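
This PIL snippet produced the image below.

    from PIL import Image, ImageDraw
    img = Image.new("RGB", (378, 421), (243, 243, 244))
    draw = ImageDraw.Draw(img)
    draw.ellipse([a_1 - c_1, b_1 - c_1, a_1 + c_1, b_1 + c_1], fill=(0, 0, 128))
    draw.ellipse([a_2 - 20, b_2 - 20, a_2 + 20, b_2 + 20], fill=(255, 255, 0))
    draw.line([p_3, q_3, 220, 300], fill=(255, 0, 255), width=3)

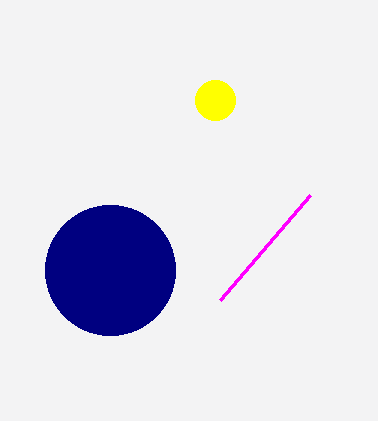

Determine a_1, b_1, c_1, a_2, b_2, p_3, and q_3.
a_1 = 110
b_1 = 270
c_1 = 65
a_2 = 215
b_2 = 100
p_3 = 310
q_3 = 195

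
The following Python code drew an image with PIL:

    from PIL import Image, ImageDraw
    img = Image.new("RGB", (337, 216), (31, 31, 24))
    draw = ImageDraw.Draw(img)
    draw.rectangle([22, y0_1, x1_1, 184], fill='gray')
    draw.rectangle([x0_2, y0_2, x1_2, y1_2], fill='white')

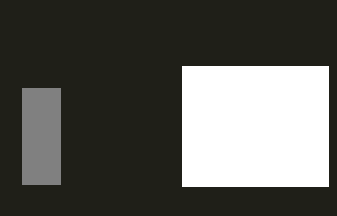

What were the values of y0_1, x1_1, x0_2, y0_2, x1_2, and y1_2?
y0_1 = 88; x1_1 = 60; x0_2 = 182; y0_2 = 66; x1_2 = 328; y1_2 = 186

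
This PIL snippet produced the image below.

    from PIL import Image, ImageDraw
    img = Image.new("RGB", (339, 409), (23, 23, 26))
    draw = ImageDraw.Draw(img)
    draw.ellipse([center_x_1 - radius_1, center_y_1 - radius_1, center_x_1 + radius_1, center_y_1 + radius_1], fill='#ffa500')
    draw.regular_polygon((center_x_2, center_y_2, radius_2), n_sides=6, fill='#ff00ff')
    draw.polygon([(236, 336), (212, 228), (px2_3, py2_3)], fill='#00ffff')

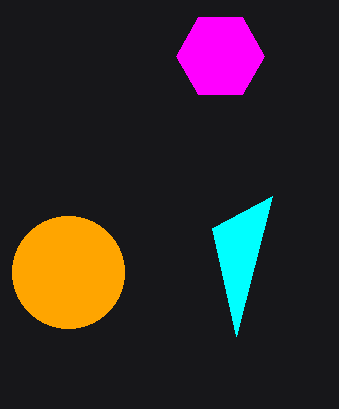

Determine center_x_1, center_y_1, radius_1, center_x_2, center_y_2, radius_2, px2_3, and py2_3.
center_x_1 = 68
center_y_1 = 272
radius_1 = 56
center_x_2 = 220
center_y_2 = 56
radius_2 = 44
px2_3 = 272
py2_3 = 196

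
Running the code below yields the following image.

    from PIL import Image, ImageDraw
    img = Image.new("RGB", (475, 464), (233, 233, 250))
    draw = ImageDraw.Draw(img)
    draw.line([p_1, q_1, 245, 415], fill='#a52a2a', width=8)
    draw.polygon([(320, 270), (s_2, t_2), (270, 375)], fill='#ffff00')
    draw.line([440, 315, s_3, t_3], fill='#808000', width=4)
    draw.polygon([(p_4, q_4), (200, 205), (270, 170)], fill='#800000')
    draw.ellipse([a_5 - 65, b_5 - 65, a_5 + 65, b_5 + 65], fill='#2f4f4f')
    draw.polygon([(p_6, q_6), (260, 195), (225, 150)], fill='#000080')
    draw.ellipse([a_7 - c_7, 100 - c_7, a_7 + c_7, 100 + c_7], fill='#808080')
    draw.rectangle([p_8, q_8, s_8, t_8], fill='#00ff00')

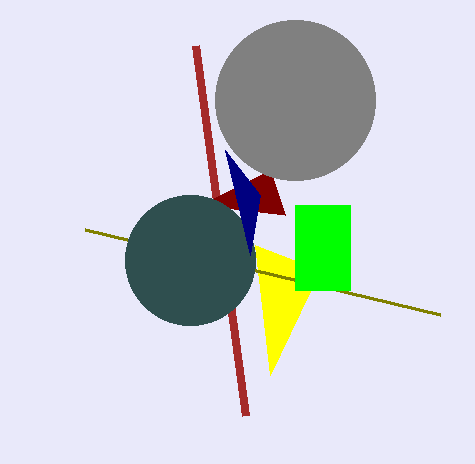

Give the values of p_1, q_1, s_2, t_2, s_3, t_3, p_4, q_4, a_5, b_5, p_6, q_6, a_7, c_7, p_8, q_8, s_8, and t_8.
p_1 = 195; q_1 = 45; s_2 = 255; t_2 = 245; s_3 = 85; t_3 = 230; p_4 = 285; q_4 = 215; a_5 = 190; b_5 = 260; p_6 = 250; q_6 = 255; a_7 = 295; c_7 = 80; p_8 = 295; q_8 = 205; s_8 = 350; t_8 = 290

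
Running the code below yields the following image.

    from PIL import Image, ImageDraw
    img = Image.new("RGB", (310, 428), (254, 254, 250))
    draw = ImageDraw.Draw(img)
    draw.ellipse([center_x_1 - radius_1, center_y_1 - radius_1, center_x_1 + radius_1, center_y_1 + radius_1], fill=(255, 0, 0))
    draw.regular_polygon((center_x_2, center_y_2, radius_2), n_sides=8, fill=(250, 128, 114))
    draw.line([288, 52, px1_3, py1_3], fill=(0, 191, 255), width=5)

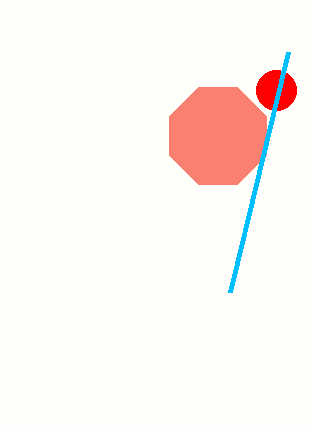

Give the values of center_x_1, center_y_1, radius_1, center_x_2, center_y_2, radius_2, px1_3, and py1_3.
center_x_1 = 276, center_y_1 = 90, radius_1 = 20, center_x_2 = 218, center_y_2 = 136, radius_2 = 52, px1_3 = 230, py1_3 = 292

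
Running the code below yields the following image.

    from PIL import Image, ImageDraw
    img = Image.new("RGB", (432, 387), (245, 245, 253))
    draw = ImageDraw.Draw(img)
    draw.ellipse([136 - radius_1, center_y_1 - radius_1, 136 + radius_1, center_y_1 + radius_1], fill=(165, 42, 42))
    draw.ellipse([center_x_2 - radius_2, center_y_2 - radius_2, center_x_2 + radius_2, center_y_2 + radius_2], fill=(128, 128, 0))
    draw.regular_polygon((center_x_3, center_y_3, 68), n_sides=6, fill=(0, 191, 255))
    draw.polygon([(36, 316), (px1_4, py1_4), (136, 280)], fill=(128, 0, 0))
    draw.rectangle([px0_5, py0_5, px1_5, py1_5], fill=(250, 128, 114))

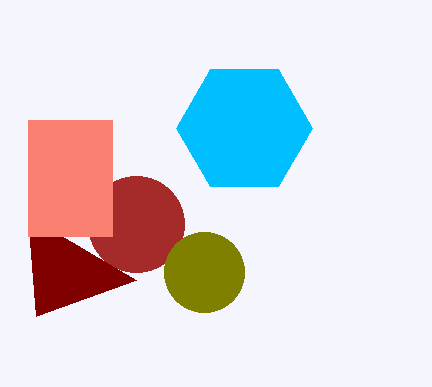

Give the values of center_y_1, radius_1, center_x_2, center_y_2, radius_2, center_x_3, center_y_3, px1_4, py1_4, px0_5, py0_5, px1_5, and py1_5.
center_y_1 = 224; radius_1 = 48; center_x_2 = 204; center_y_2 = 272; radius_2 = 40; center_x_3 = 244; center_y_3 = 128; px1_4 = 28; py1_4 = 216; px0_5 = 28; py0_5 = 120; px1_5 = 112; py1_5 = 236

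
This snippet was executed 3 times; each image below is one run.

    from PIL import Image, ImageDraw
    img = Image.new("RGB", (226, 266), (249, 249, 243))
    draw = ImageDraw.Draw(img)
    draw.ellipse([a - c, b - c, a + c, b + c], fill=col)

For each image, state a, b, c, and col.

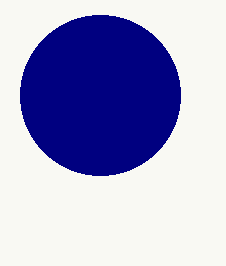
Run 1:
a = 100
b = 95
c = 80
col = 'navy'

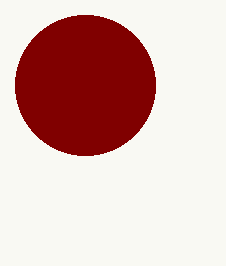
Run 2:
a = 85; b = 85; c = 70; col = 'maroon'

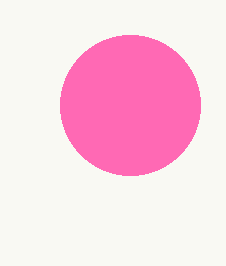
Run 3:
a = 130, b = 105, c = 70, col = 'hotpink'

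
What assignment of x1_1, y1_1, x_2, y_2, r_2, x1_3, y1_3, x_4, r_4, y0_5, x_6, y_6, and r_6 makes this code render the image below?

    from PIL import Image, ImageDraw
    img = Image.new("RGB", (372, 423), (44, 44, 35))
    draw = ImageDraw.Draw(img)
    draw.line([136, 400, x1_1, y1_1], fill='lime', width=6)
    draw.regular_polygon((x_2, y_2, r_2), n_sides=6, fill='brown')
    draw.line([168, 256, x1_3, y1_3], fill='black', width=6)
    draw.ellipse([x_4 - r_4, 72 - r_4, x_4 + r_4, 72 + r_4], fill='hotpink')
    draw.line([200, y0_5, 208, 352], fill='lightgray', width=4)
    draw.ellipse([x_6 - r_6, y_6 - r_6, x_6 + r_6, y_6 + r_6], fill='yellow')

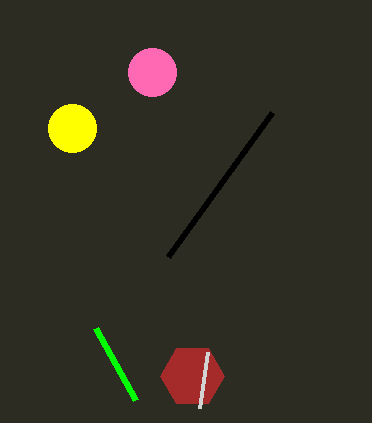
x1_1 = 96; y1_1 = 328; x_2 = 192; y_2 = 376; r_2 = 32; x1_3 = 272; y1_3 = 112; x_4 = 152; r_4 = 24; y0_5 = 408; x_6 = 72; y_6 = 128; r_6 = 24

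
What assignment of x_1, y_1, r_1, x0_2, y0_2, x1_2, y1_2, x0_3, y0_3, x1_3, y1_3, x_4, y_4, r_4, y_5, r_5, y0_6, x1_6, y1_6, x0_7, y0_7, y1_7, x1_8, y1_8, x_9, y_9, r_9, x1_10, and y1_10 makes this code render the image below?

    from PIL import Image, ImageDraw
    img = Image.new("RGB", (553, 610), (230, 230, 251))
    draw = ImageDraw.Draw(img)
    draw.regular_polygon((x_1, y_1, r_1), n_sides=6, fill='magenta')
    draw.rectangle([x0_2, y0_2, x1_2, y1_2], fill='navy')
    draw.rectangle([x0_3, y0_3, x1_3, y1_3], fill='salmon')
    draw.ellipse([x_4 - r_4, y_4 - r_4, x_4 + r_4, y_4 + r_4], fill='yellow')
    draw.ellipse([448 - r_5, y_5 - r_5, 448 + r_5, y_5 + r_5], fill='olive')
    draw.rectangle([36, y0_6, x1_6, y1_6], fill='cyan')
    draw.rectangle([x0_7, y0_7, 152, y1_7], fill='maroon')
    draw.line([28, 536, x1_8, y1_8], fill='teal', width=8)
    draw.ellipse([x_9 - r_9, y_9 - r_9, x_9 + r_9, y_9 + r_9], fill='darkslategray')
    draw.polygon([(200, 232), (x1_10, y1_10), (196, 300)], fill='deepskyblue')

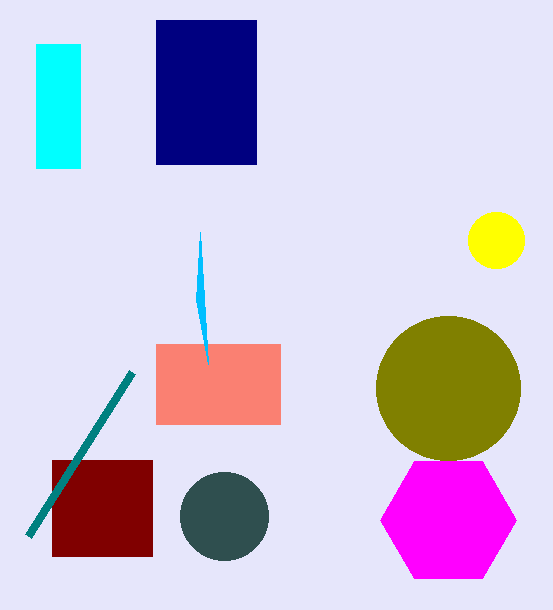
x_1 = 448
y_1 = 520
r_1 = 68
x0_2 = 156
y0_2 = 20
x1_2 = 256
y1_2 = 164
x0_3 = 156
y0_3 = 344
x1_3 = 280
y1_3 = 424
x_4 = 496
y_4 = 240
r_4 = 28
y_5 = 388
r_5 = 72
y0_6 = 44
x1_6 = 80
y1_6 = 168
x0_7 = 52
y0_7 = 460
y1_7 = 556
x1_8 = 132
y1_8 = 372
x_9 = 224
y_9 = 516
r_9 = 44
x1_10 = 208
y1_10 = 364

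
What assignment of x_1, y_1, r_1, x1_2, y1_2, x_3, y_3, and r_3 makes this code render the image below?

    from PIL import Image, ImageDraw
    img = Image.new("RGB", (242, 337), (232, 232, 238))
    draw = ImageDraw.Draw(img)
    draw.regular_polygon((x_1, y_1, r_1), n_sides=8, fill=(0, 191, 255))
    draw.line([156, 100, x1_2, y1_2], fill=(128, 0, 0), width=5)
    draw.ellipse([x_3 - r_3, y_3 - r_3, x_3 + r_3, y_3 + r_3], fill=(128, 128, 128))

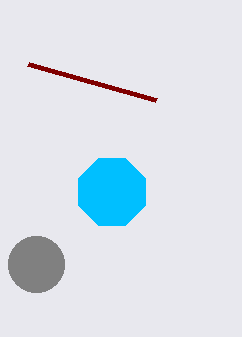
x_1 = 112, y_1 = 192, r_1 = 36, x1_2 = 28, y1_2 = 64, x_3 = 36, y_3 = 264, r_3 = 28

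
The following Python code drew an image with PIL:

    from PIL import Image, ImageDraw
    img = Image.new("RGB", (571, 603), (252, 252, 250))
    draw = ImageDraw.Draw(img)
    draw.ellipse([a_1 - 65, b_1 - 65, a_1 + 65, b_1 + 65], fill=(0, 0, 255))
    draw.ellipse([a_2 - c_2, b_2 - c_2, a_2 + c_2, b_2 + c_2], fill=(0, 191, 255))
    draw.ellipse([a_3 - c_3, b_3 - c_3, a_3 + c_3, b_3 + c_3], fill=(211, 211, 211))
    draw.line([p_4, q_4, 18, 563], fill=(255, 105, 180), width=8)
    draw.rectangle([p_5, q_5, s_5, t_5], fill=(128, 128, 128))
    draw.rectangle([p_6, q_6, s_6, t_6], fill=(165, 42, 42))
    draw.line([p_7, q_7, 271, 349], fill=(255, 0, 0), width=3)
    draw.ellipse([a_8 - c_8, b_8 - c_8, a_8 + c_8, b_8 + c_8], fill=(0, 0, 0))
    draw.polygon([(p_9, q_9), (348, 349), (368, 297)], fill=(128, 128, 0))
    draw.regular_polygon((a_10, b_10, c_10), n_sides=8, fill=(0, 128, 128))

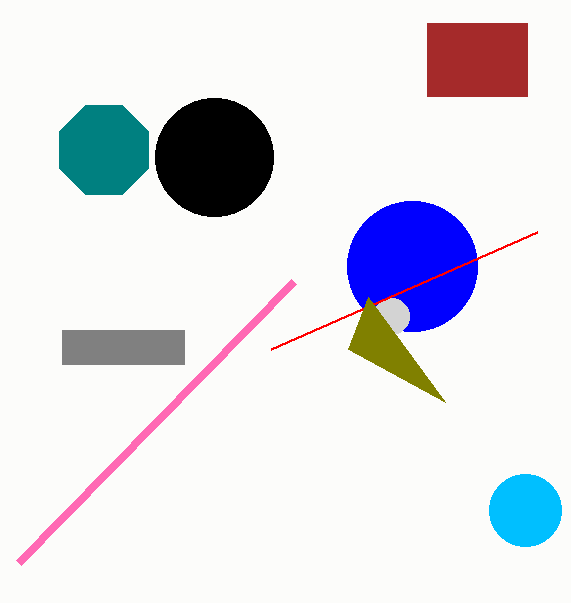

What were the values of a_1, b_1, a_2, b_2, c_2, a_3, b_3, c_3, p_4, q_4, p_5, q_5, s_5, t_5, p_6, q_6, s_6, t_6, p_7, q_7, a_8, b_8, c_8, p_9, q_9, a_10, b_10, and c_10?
a_1 = 412
b_1 = 266
a_2 = 525
b_2 = 510
c_2 = 36
a_3 = 391
b_3 = 316
c_3 = 18
p_4 = 293
q_4 = 282
p_5 = 62
q_5 = 330
s_5 = 184
t_5 = 364
p_6 = 427
q_6 = 23
s_6 = 527
t_6 = 96
p_7 = 537
q_7 = 232
a_8 = 214
b_8 = 157
c_8 = 59
p_9 = 445
q_9 = 402
a_10 = 104
b_10 = 150
c_10 = 48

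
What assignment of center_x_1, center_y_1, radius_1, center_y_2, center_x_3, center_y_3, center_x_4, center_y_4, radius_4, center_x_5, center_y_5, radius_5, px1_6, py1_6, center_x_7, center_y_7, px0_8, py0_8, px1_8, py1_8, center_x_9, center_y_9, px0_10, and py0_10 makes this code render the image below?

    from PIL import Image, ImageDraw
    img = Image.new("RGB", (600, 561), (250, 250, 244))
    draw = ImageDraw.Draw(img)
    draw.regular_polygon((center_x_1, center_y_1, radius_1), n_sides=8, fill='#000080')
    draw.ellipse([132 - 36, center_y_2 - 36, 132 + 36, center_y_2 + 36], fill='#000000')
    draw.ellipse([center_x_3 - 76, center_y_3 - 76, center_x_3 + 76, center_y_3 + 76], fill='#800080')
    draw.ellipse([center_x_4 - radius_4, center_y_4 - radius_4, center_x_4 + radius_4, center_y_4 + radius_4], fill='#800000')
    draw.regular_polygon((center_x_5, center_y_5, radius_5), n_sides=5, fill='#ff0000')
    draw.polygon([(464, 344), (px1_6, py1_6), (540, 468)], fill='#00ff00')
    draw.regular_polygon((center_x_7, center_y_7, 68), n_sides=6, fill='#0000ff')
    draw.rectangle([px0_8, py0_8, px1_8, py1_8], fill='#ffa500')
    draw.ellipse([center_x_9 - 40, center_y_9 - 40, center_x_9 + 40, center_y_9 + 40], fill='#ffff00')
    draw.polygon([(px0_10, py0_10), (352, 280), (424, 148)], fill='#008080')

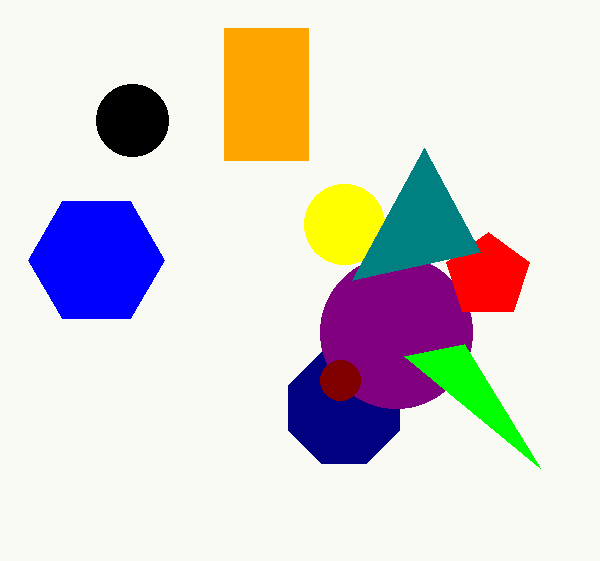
center_x_1 = 344
center_y_1 = 408
radius_1 = 60
center_y_2 = 120
center_x_3 = 396
center_y_3 = 332
center_x_4 = 340
center_y_4 = 380
radius_4 = 20
center_x_5 = 488
center_y_5 = 276
radius_5 = 44
px1_6 = 404
py1_6 = 356
center_x_7 = 96
center_y_7 = 260
px0_8 = 224
py0_8 = 28
px1_8 = 308
py1_8 = 160
center_x_9 = 344
center_y_9 = 224
px0_10 = 480
py0_10 = 252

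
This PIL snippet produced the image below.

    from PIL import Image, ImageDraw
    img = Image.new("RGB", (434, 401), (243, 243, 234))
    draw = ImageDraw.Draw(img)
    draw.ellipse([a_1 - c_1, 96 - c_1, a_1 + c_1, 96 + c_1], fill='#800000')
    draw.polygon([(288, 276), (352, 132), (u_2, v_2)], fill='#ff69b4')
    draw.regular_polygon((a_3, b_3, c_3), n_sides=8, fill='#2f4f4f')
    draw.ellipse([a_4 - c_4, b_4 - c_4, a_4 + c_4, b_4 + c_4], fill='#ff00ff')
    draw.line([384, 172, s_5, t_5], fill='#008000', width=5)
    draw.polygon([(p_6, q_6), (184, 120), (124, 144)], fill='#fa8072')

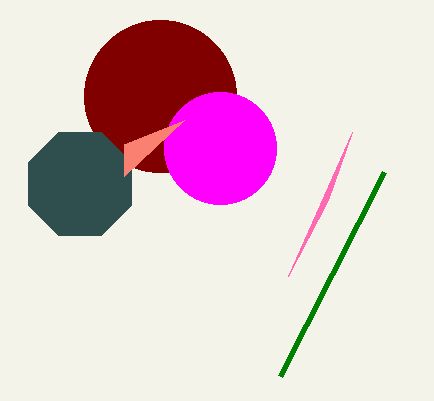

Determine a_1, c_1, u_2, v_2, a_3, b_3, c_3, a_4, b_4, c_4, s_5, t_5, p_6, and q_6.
a_1 = 160, c_1 = 76, u_2 = 328, v_2 = 200, a_3 = 80, b_3 = 184, c_3 = 56, a_4 = 220, b_4 = 148, c_4 = 56, s_5 = 280, t_5 = 376, p_6 = 124, q_6 = 176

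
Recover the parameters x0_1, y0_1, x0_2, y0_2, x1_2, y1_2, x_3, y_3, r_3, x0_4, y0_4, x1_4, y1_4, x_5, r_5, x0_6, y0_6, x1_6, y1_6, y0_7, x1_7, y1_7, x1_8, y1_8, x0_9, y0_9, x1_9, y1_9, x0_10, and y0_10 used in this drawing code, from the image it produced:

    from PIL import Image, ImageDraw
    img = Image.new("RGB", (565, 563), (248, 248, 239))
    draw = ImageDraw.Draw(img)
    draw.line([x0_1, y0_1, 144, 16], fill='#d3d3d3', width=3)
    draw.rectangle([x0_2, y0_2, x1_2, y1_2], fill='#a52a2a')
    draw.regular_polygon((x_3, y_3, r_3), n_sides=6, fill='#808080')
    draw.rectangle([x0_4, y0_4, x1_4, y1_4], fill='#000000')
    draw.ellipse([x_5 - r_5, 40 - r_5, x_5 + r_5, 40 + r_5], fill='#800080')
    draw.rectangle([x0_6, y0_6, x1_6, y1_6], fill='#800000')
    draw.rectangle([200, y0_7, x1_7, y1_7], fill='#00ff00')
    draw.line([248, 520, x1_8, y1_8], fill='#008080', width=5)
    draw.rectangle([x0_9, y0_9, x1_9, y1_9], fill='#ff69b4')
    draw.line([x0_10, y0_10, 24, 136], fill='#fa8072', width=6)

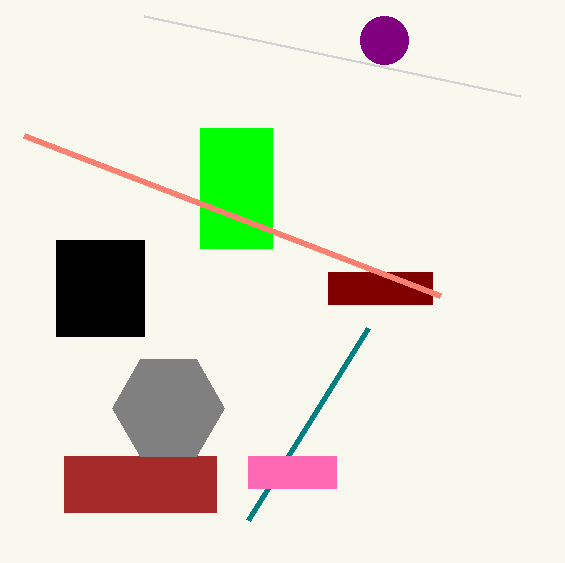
x0_1 = 520; y0_1 = 96; x0_2 = 64; y0_2 = 456; x1_2 = 216; y1_2 = 512; x_3 = 168; y_3 = 408; r_3 = 56; x0_4 = 56; y0_4 = 240; x1_4 = 144; y1_4 = 336; x_5 = 384; r_5 = 24; x0_6 = 328; y0_6 = 272; x1_6 = 432; y1_6 = 304; y0_7 = 128; x1_7 = 272; y1_7 = 248; x1_8 = 368; y1_8 = 328; x0_9 = 248; y0_9 = 456; x1_9 = 336; y1_9 = 488; x0_10 = 440; y0_10 = 296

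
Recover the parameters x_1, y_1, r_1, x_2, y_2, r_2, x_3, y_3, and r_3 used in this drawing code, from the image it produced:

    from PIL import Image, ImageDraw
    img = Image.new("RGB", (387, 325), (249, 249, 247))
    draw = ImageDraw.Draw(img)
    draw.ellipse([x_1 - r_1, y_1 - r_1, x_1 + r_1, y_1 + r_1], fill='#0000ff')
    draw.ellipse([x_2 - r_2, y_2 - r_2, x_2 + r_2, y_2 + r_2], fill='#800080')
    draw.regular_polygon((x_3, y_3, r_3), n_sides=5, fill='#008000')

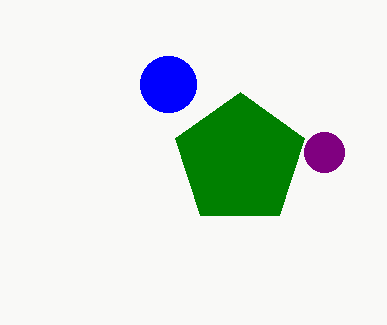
x_1 = 168
y_1 = 84
r_1 = 28
x_2 = 324
y_2 = 152
r_2 = 20
x_3 = 240
y_3 = 160
r_3 = 68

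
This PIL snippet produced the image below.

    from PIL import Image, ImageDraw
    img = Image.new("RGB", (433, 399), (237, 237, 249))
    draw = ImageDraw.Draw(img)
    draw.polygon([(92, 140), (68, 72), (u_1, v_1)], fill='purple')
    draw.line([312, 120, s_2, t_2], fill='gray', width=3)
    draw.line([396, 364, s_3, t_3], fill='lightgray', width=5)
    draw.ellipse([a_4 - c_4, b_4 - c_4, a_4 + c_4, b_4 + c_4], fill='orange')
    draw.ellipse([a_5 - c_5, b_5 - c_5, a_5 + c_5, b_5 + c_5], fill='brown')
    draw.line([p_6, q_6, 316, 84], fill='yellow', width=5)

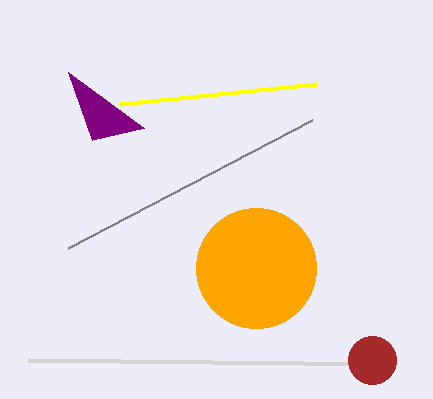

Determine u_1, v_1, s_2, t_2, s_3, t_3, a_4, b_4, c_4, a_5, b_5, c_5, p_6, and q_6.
u_1 = 144
v_1 = 128
s_2 = 68
t_2 = 248
s_3 = 28
t_3 = 360
a_4 = 256
b_4 = 268
c_4 = 60
a_5 = 372
b_5 = 360
c_5 = 24
p_6 = 120
q_6 = 104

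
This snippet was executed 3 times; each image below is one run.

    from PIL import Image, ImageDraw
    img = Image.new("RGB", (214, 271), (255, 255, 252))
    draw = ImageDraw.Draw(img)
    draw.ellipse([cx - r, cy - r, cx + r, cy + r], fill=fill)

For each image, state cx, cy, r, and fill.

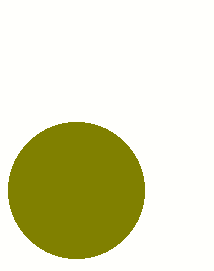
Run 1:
cx = 76, cy = 190, r = 68, fill = 'olive'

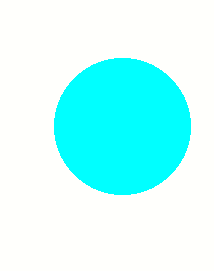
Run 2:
cx = 122, cy = 126, r = 68, fill = 'cyan'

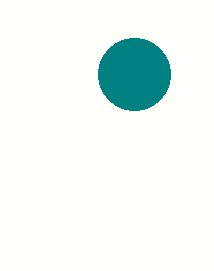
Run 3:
cx = 134; cy = 74; r = 36; fill = 'teal'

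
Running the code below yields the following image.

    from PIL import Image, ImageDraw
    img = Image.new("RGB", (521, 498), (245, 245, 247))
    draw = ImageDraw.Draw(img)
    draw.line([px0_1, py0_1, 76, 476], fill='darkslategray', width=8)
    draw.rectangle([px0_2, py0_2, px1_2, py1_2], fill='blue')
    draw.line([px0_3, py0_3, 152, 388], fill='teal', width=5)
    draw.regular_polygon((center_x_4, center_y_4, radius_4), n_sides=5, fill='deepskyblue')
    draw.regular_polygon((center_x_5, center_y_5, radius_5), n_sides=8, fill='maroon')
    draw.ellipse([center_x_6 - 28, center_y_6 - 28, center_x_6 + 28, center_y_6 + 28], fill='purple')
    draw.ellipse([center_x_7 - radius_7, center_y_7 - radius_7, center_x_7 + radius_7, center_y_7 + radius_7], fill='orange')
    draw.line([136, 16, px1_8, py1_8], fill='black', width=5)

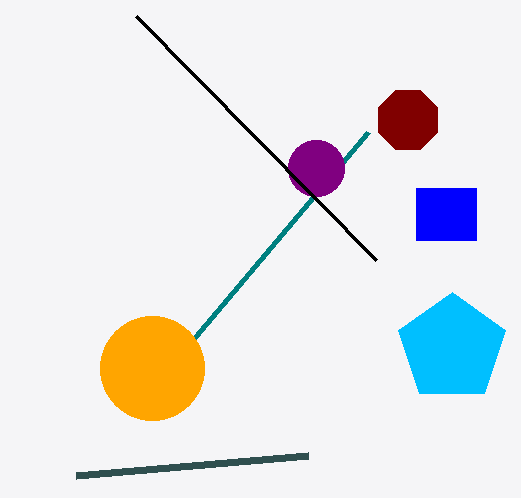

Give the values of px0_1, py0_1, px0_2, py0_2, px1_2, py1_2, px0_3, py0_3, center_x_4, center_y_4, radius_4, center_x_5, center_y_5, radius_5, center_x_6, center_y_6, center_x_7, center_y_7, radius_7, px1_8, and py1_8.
px0_1 = 308; py0_1 = 456; px0_2 = 416; py0_2 = 188; px1_2 = 476; py1_2 = 240; px0_3 = 368; py0_3 = 132; center_x_4 = 452; center_y_4 = 348; radius_4 = 56; center_x_5 = 408; center_y_5 = 120; radius_5 = 32; center_x_6 = 316; center_y_6 = 168; center_x_7 = 152; center_y_7 = 368; radius_7 = 52; px1_8 = 376; py1_8 = 260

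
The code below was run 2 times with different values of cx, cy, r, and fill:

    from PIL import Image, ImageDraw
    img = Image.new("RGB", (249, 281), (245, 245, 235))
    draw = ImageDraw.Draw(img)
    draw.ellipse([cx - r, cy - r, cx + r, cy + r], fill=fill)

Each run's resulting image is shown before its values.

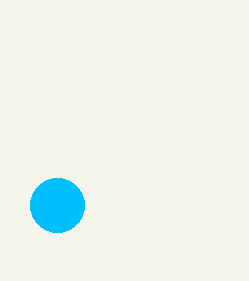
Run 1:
cx = 57; cy = 205; r = 27; fill = 'deepskyblue'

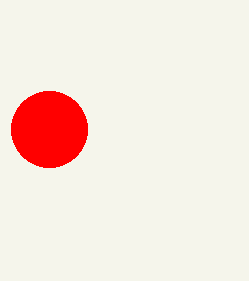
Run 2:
cx = 49; cy = 129; r = 38; fill = 'red'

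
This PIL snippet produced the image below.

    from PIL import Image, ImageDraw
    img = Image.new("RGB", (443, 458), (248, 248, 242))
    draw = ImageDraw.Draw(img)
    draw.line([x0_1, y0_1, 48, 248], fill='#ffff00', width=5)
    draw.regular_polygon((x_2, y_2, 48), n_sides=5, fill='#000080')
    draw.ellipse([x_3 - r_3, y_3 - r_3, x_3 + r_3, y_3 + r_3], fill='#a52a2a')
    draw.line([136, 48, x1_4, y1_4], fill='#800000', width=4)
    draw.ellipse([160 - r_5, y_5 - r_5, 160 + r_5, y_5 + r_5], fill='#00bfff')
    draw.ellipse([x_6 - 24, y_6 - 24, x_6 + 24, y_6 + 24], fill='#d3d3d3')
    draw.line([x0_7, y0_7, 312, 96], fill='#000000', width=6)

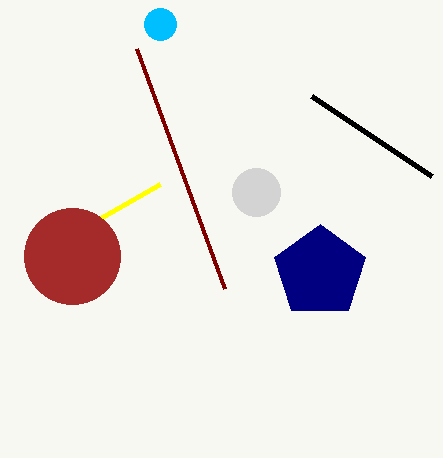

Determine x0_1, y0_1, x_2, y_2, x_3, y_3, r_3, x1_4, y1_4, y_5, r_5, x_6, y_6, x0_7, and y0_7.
x0_1 = 160
y0_1 = 184
x_2 = 320
y_2 = 272
x_3 = 72
y_3 = 256
r_3 = 48
x1_4 = 224
y1_4 = 288
y_5 = 24
r_5 = 16
x_6 = 256
y_6 = 192
x0_7 = 432
y0_7 = 176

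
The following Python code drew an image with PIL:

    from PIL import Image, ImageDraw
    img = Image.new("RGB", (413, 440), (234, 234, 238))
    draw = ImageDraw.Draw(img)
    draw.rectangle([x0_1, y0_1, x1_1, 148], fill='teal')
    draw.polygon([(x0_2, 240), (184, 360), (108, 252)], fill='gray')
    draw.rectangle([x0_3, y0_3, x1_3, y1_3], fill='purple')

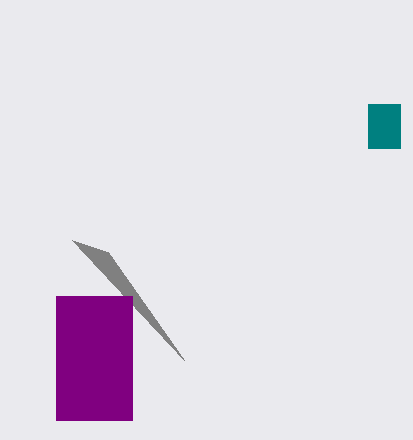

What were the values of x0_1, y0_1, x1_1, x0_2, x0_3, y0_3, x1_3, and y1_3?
x0_1 = 368
y0_1 = 104
x1_1 = 400
x0_2 = 72
x0_3 = 56
y0_3 = 296
x1_3 = 132
y1_3 = 420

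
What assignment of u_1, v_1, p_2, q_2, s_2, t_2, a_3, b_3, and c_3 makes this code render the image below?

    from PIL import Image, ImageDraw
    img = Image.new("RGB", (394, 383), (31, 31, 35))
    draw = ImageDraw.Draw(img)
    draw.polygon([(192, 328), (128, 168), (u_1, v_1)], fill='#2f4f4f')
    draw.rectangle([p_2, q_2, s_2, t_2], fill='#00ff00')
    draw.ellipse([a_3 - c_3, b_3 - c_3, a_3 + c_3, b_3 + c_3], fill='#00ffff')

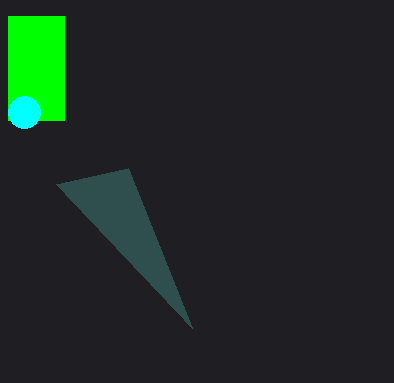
u_1 = 56, v_1 = 184, p_2 = 8, q_2 = 16, s_2 = 64, t_2 = 120, a_3 = 24, b_3 = 112, c_3 = 16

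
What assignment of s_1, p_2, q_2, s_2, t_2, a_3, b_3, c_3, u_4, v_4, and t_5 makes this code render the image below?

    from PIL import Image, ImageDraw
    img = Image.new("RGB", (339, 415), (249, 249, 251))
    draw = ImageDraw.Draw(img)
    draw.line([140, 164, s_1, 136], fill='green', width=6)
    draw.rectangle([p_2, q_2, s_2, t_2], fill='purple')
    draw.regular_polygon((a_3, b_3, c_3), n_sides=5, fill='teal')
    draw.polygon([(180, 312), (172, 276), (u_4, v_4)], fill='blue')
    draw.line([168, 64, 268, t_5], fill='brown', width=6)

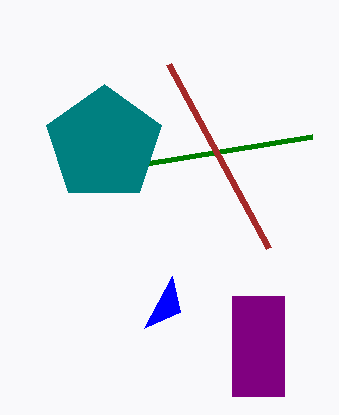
s_1 = 312; p_2 = 232; q_2 = 296; s_2 = 284; t_2 = 396; a_3 = 104; b_3 = 144; c_3 = 60; u_4 = 144; v_4 = 328; t_5 = 248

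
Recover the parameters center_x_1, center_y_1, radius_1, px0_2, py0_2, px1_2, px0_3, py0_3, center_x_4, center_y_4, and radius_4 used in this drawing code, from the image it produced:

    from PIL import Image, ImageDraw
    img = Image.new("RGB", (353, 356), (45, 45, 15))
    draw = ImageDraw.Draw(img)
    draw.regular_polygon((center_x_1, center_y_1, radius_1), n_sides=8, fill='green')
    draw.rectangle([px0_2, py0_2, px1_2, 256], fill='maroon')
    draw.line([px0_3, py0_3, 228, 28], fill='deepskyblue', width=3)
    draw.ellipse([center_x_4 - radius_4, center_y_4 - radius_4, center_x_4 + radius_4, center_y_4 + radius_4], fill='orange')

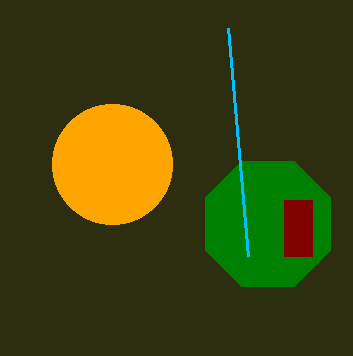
center_x_1 = 268, center_y_1 = 224, radius_1 = 68, px0_2 = 284, py0_2 = 200, px1_2 = 312, px0_3 = 248, py0_3 = 256, center_x_4 = 112, center_y_4 = 164, radius_4 = 60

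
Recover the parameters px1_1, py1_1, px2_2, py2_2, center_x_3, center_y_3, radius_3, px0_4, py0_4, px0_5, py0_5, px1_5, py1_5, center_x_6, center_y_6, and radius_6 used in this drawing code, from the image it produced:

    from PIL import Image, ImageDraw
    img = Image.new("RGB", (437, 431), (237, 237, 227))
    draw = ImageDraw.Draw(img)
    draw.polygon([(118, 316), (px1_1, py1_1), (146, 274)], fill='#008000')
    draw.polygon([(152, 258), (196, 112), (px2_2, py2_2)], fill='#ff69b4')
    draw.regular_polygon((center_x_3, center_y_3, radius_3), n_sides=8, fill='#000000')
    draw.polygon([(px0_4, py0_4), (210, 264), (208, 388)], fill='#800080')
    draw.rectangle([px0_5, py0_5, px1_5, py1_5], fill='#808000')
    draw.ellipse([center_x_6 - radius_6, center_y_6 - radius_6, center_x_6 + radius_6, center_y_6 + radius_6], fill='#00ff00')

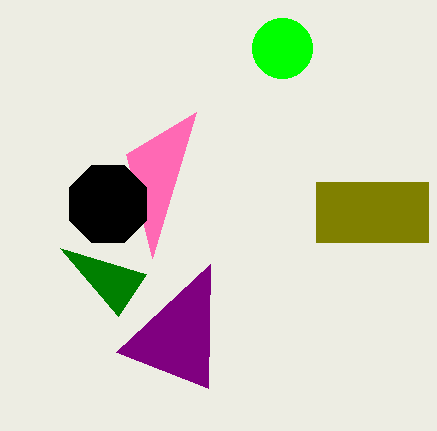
px1_1 = 60
py1_1 = 248
px2_2 = 126
py2_2 = 154
center_x_3 = 108
center_y_3 = 204
radius_3 = 42
px0_4 = 116
py0_4 = 352
px0_5 = 316
py0_5 = 182
px1_5 = 428
py1_5 = 242
center_x_6 = 282
center_y_6 = 48
radius_6 = 30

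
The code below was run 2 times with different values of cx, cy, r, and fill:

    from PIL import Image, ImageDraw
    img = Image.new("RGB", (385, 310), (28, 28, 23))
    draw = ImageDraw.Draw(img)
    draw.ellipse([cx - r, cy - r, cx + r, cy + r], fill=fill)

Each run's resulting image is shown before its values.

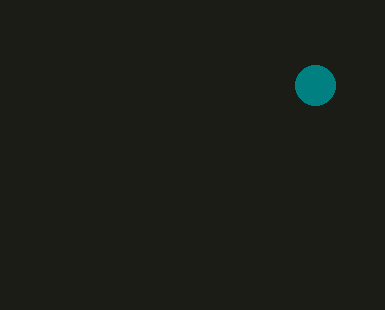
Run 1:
cx = 315; cy = 85; r = 20; fill = 'teal'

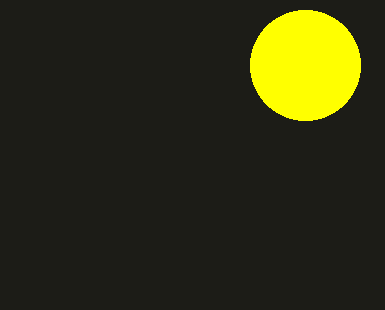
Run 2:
cx = 305; cy = 65; r = 55; fill = 'yellow'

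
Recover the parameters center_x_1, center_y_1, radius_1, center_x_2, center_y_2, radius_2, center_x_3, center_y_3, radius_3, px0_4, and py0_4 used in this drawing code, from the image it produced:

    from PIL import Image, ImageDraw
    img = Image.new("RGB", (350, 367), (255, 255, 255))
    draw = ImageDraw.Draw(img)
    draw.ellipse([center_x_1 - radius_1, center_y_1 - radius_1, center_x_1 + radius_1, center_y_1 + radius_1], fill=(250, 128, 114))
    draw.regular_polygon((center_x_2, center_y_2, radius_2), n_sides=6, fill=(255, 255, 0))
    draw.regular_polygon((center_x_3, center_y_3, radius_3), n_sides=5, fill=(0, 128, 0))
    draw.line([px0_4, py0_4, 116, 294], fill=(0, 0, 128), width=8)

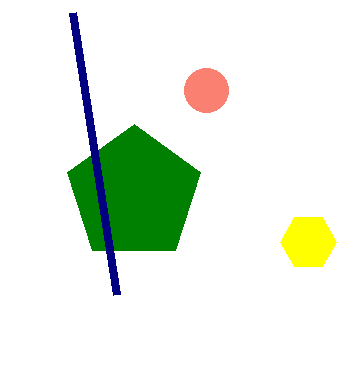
center_x_1 = 206; center_y_1 = 90; radius_1 = 22; center_x_2 = 308; center_y_2 = 242; radius_2 = 28; center_x_3 = 134; center_y_3 = 194; radius_3 = 70; px0_4 = 72; py0_4 = 12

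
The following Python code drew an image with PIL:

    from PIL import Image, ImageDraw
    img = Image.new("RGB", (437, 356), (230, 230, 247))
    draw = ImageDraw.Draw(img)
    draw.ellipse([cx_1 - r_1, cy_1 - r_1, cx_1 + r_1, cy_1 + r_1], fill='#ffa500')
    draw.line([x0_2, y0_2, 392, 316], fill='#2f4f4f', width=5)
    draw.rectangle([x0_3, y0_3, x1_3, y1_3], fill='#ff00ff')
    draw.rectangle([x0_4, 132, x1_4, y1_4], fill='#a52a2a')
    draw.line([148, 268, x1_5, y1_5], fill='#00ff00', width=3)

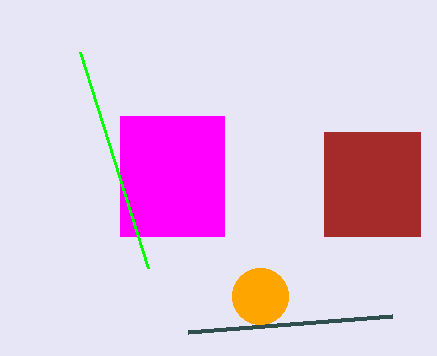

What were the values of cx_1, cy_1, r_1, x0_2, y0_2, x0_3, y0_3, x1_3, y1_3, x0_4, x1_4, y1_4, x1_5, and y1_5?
cx_1 = 260, cy_1 = 296, r_1 = 28, x0_2 = 188, y0_2 = 332, x0_3 = 120, y0_3 = 116, x1_3 = 224, y1_3 = 236, x0_4 = 324, x1_4 = 420, y1_4 = 236, x1_5 = 80, y1_5 = 52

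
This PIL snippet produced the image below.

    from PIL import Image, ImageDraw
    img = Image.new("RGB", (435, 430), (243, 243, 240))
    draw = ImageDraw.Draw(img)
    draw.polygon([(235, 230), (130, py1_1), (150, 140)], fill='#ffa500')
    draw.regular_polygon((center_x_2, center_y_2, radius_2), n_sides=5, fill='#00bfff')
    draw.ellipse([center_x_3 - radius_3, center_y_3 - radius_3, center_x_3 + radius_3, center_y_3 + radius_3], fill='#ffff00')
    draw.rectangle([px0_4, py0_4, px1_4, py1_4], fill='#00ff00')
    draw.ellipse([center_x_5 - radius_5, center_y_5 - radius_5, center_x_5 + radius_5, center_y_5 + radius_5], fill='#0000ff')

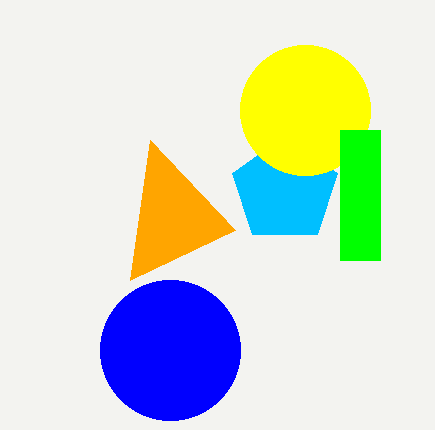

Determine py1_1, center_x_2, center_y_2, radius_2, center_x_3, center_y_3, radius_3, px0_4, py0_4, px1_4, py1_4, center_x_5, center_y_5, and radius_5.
py1_1 = 280; center_x_2 = 285; center_y_2 = 190; radius_2 = 55; center_x_3 = 305; center_y_3 = 110; radius_3 = 65; px0_4 = 340; py0_4 = 130; px1_4 = 380; py1_4 = 260; center_x_5 = 170; center_y_5 = 350; radius_5 = 70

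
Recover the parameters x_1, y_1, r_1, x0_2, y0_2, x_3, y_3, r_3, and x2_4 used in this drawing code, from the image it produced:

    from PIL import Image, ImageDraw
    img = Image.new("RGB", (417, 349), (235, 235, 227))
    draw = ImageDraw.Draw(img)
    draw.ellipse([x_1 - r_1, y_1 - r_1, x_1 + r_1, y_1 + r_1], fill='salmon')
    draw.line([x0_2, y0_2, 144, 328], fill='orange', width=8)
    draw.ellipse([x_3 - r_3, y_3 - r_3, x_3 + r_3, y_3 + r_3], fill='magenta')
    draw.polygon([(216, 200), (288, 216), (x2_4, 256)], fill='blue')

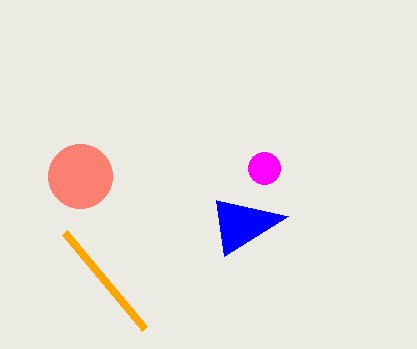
x_1 = 80, y_1 = 176, r_1 = 32, x0_2 = 64, y0_2 = 232, x_3 = 264, y_3 = 168, r_3 = 16, x2_4 = 224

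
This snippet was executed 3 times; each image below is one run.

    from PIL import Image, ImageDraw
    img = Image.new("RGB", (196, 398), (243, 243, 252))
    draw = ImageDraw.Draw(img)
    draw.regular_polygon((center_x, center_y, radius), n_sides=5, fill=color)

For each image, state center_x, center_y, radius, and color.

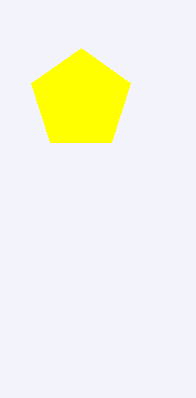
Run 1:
center_x = 81, center_y = 100, radius = 52, color = 'yellow'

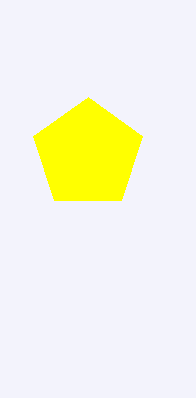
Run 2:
center_x = 88
center_y = 154
radius = 57
color = 'yellow'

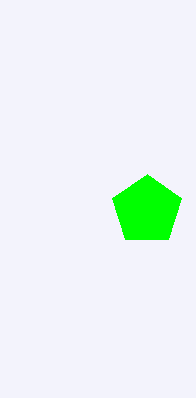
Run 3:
center_x = 147
center_y = 210
radius = 36
color = 'lime'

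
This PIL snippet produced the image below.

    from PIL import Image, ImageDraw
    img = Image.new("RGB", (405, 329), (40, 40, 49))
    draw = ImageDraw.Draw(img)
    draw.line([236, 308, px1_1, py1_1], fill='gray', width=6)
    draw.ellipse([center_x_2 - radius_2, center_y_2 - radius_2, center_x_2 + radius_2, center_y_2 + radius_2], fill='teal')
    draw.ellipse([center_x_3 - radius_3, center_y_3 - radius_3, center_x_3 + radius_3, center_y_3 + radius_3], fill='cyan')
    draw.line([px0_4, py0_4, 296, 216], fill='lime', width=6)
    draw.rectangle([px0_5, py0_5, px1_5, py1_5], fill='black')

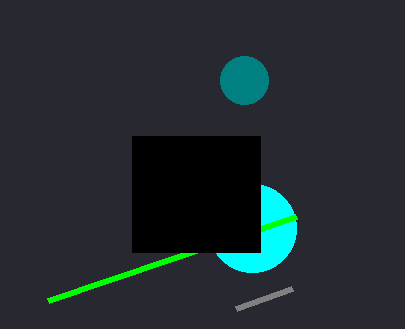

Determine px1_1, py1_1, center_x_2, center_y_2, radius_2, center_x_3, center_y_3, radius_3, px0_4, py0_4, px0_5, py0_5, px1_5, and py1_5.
px1_1 = 292, py1_1 = 288, center_x_2 = 244, center_y_2 = 80, radius_2 = 24, center_x_3 = 252, center_y_3 = 228, radius_3 = 44, px0_4 = 48, py0_4 = 300, px0_5 = 132, py0_5 = 136, px1_5 = 260, py1_5 = 252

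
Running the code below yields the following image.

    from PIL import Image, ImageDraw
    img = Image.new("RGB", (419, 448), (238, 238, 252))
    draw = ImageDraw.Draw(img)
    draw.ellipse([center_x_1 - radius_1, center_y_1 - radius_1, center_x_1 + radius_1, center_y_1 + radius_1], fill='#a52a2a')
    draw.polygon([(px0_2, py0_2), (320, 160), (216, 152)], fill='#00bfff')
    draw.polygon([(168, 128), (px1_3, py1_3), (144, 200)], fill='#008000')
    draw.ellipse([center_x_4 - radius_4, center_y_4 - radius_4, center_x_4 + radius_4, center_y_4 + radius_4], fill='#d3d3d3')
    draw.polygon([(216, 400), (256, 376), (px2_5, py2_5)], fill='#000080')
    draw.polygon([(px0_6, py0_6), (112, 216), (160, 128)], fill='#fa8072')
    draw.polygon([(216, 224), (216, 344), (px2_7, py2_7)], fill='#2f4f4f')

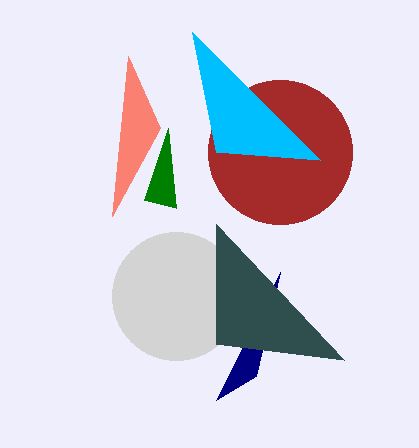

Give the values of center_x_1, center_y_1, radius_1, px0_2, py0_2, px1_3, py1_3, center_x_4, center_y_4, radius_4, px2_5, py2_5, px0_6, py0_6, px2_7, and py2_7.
center_x_1 = 280, center_y_1 = 152, radius_1 = 72, px0_2 = 192, py0_2 = 32, px1_3 = 176, py1_3 = 208, center_x_4 = 176, center_y_4 = 296, radius_4 = 64, px2_5 = 280, py2_5 = 272, px0_6 = 128, py0_6 = 56, px2_7 = 344, py2_7 = 360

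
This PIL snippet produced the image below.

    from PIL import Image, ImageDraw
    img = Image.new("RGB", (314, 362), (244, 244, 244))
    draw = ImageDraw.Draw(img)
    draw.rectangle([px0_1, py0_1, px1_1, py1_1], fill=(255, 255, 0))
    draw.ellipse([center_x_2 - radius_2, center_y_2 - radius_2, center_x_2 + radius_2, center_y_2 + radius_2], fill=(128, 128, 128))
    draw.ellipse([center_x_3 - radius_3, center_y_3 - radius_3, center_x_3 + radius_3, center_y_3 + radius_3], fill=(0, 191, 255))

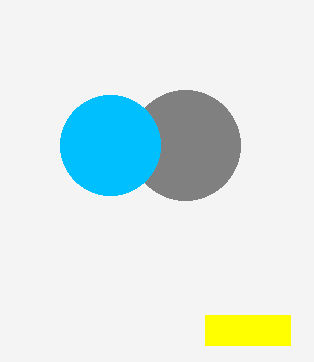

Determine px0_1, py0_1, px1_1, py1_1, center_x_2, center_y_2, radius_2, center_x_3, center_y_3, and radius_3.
px0_1 = 205
py0_1 = 315
px1_1 = 290
py1_1 = 345
center_x_2 = 185
center_y_2 = 145
radius_2 = 55
center_x_3 = 110
center_y_3 = 145
radius_3 = 50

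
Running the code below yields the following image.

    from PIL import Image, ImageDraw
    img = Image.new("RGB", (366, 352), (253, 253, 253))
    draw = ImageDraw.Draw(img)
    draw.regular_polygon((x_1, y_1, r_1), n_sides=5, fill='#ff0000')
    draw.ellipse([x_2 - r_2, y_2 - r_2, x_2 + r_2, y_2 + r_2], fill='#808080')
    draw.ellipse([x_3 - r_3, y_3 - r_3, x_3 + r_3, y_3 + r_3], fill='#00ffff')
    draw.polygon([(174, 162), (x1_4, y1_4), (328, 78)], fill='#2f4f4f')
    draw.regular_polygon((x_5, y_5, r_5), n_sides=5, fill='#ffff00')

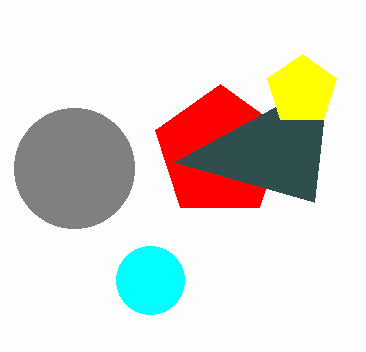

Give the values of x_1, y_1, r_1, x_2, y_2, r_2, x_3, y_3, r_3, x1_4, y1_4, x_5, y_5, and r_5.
x_1 = 220, y_1 = 152, r_1 = 68, x_2 = 74, y_2 = 168, r_2 = 60, x_3 = 150, y_3 = 280, r_3 = 34, x1_4 = 314, y1_4 = 202, x_5 = 302, y_5 = 90, r_5 = 36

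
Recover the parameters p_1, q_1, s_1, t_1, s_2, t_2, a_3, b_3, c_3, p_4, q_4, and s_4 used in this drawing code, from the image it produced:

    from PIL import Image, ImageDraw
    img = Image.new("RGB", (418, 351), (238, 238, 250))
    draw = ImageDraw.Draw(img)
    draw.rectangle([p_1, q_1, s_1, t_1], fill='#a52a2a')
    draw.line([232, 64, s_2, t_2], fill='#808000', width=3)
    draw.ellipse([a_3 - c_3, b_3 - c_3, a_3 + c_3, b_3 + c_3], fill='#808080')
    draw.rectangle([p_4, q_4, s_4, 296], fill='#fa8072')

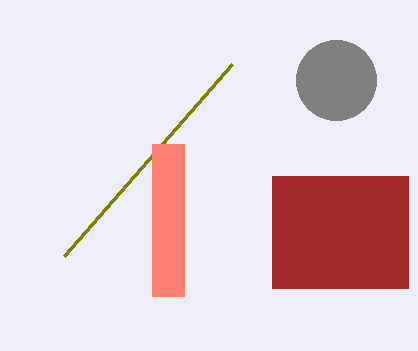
p_1 = 272
q_1 = 176
s_1 = 408
t_1 = 288
s_2 = 64
t_2 = 256
a_3 = 336
b_3 = 80
c_3 = 40
p_4 = 152
q_4 = 144
s_4 = 184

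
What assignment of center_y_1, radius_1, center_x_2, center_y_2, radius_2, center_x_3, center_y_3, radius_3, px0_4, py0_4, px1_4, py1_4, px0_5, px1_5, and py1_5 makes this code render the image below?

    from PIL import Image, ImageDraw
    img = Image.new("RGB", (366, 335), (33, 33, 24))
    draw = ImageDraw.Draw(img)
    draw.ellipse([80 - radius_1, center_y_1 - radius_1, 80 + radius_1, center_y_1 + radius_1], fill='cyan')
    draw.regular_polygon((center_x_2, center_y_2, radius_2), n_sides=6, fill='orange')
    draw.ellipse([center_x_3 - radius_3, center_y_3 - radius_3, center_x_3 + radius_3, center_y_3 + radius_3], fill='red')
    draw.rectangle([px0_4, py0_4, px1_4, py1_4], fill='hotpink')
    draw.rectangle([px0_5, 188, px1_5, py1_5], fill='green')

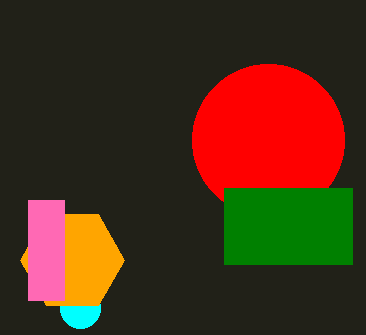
center_y_1 = 308, radius_1 = 20, center_x_2 = 72, center_y_2 = 260, radius_2 = 52, center_x_3 = 268, center_y_3 = 140, radius_3 = 76, px0_4 = 28, py0_4 = 200, px1_4 = 64, py1_4 = 300, px0_5 = 224, px1_5 = 352, py1_5 = 264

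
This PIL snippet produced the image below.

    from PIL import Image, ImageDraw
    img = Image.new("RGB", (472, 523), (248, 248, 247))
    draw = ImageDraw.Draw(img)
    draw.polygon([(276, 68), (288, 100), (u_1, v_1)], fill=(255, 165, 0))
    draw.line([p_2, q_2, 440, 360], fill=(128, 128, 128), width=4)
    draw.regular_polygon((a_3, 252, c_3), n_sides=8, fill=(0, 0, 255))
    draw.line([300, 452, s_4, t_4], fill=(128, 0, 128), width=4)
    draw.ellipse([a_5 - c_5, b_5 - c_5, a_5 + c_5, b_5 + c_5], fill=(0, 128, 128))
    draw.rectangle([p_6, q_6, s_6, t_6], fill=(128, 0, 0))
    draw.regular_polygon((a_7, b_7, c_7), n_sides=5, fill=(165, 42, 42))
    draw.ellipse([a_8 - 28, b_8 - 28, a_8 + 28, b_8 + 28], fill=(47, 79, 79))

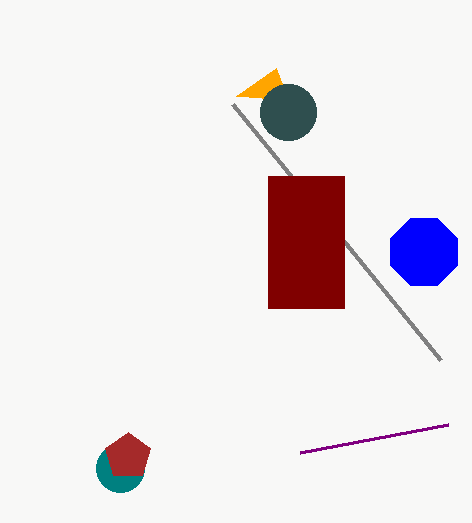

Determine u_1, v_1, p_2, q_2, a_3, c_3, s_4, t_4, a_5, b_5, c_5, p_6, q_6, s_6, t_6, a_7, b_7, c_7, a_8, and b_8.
u_1 = 236, v_1 = 96, p_2 = 232, q_2 = 104, a_3 = 424, c_3 = 36, s_4 = 448, t_4 = 424, a_5 = 120, b_5 = 468, c_5 = 24, p_6 = 268, q_6 = 176, s_6 = 344, t_6 = 308, a_7 = 128, b_7 = 456, c_7 = 24, a_8 = 288, b_8 = 112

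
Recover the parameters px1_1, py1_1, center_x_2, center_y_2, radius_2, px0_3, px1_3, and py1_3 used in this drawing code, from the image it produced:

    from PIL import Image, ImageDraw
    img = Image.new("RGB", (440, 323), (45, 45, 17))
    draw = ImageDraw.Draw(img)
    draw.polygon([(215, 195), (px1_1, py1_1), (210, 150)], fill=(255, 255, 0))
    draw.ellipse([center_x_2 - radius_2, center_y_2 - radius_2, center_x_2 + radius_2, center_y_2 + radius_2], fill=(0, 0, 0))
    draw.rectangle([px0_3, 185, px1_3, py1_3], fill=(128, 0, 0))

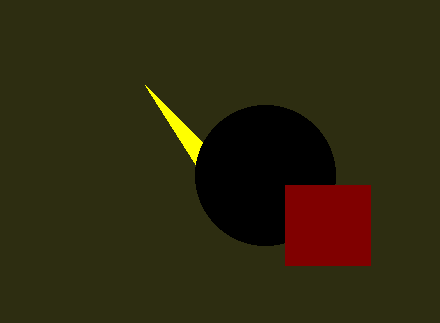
px1_1 = 145; py1_1 = 85; center_x_2 = 265; center_y_2 = 175; radius_2 = 70; px0_3 = 285; px1_3 = 370; py1_3 = 265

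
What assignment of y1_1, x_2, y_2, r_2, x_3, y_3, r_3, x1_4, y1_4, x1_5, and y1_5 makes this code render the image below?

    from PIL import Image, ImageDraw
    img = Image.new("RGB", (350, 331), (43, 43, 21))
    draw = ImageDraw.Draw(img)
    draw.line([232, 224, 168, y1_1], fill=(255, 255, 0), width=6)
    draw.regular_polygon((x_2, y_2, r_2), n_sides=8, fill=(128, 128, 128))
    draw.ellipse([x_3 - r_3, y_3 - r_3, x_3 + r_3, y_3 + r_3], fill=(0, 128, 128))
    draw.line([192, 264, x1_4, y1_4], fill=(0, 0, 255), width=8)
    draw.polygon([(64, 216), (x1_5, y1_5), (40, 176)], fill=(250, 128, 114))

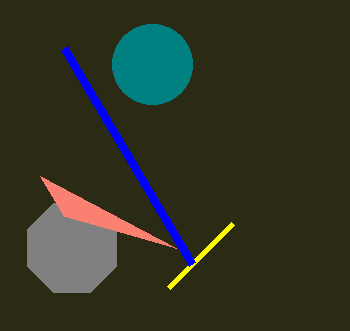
y1_1 = 288
x_2 = 72
y_2 = 248
r_2 = 48
x_3 = 152
y_3 = 64
r_3 = 40
x1_4 = 64
y1_4 = 48
x1_5 = 176
y1_5 = 248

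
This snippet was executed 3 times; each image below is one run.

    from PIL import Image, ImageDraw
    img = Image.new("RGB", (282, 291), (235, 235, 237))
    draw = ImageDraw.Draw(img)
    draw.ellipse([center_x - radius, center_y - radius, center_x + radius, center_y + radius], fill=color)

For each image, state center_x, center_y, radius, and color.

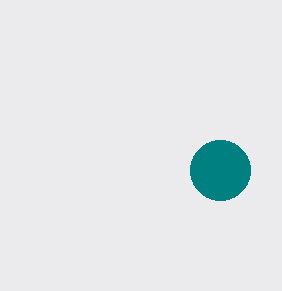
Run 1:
center_x = 220; center_y = 170; radius = 30; color = 'teal'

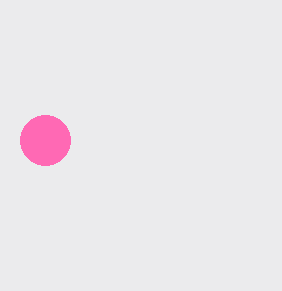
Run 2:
center_x = 45; center_y = 140; radius = 25; color = 'hotpink'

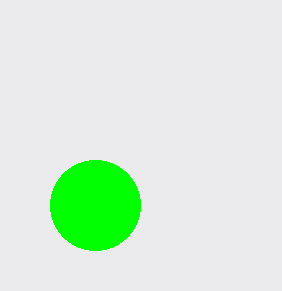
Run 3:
center_x = 95, center_y = 205, radius = 45, color = 'lime'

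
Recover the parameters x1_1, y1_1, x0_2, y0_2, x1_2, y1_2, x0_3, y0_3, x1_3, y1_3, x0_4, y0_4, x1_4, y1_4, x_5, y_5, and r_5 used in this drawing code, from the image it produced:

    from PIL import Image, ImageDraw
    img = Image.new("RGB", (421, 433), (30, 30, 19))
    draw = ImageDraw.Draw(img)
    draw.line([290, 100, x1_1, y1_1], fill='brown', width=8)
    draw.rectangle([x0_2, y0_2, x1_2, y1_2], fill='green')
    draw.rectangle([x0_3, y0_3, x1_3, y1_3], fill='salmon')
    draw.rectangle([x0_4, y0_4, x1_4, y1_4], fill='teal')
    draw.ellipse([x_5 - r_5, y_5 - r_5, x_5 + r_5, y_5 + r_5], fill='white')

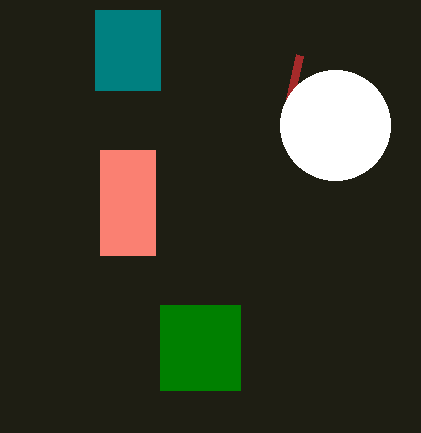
x1_1 = 300, y1_1 = 55, x0_2 = 160, y0_2 = 305, x1_2 = 240, y1_2 = 390, x0_3 = 100, y0_3 = 150, x1_3 = 155, y1_3 = 255, x0_4 = 95, y0_4 = 10, x1_4 = 160, y1_4 = 90, x_5 = 335, y_5 = 125, r_5 = 55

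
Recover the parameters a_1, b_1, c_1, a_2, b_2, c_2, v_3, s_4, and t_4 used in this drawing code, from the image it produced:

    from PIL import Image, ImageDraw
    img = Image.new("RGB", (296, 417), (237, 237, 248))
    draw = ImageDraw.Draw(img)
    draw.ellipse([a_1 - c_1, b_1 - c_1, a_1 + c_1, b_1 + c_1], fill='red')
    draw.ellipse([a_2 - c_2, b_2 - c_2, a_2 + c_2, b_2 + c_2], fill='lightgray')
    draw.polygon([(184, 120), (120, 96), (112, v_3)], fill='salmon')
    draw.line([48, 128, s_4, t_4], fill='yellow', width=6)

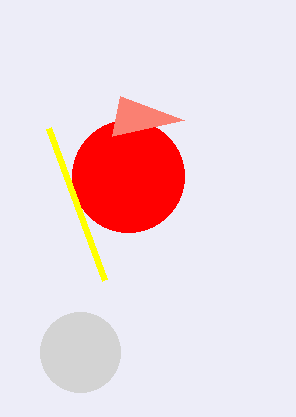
a_1 = 128
b_1 = 176
c_1 = 56
a_2 = 80
b_2 = 352
c_2 = 40
v_3 = 136
s_4 = 104
t_4 = 280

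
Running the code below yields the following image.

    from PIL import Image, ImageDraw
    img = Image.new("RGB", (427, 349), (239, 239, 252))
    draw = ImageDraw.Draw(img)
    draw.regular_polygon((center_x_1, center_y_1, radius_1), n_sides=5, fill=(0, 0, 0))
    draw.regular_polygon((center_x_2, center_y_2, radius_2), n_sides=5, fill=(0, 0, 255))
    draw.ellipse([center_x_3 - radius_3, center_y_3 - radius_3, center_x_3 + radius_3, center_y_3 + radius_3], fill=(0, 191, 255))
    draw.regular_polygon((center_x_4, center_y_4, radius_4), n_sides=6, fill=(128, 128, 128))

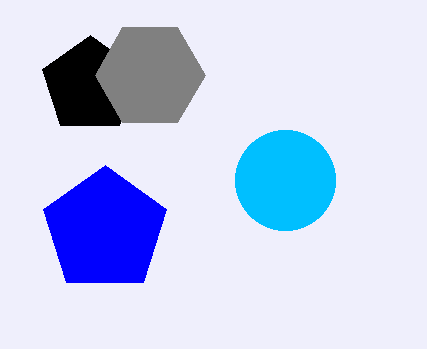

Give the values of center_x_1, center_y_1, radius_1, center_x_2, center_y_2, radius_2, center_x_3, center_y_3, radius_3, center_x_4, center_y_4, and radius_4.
center_x_1 = 90
center_y_1 = 85
radius_1 = 50
center_x_2 = 105
center_y_2 = 230
radius_2 = 65
center_x_3 = 285
center_y_3 = 180
radius_3 = 50
center_x_4 = 150
center_y_4 = 75
radius_4 = 55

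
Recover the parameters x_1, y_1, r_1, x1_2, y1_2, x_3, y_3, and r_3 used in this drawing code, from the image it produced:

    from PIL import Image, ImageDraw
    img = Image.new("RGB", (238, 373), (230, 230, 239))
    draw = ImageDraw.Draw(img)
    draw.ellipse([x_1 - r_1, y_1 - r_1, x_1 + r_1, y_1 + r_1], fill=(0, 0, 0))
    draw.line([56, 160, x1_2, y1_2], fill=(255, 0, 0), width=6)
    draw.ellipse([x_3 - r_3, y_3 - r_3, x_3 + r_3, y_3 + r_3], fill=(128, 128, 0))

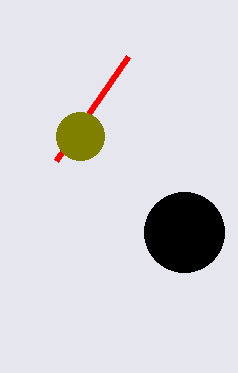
x_1 = 184; y_1 = 232; r_1 = 40; x1_2 = 128; y1_2 = 56; x_3 = 80; y_3 = 136; r_3 = 24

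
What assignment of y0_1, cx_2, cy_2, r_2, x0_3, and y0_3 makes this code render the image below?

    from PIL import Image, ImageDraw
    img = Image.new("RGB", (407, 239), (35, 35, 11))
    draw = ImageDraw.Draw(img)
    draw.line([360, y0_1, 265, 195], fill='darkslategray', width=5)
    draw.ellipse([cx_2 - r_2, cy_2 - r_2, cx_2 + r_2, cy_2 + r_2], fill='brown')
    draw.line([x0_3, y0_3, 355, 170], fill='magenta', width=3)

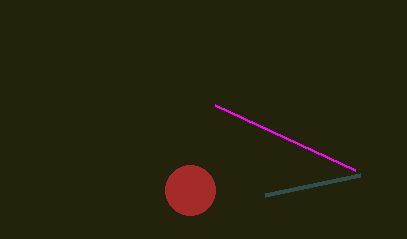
y0_1 = 175; cx_2 = 190; cy_2 = 190; r_2 = 25; x0_3 = 215; y0_3 = 105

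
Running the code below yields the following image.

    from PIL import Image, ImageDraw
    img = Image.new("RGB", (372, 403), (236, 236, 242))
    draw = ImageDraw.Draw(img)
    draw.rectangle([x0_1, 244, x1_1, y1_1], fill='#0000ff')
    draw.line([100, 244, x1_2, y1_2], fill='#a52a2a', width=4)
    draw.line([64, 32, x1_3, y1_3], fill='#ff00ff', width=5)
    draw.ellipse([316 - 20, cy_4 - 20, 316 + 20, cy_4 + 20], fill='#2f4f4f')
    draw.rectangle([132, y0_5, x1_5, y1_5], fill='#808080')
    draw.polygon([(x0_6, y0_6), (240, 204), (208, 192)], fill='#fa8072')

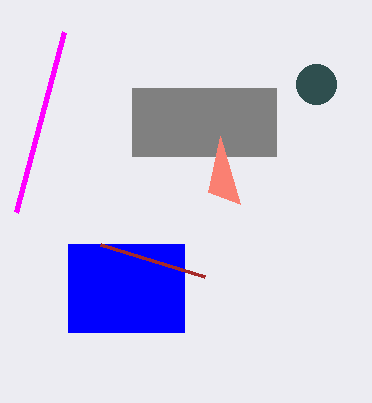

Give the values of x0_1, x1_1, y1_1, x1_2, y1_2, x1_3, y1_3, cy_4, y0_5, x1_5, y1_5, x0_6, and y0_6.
x0_1 = 68, x1_1 = 184, y1_1 = 332, x1_2 = 204, y1_2 = 276, x1_3 = 16, y1_3 = 212, cy_4 = 84, y0_5 = 88, x1_5 = 276, y1_5 = 156, x0_6 = 220, y0_6 = 136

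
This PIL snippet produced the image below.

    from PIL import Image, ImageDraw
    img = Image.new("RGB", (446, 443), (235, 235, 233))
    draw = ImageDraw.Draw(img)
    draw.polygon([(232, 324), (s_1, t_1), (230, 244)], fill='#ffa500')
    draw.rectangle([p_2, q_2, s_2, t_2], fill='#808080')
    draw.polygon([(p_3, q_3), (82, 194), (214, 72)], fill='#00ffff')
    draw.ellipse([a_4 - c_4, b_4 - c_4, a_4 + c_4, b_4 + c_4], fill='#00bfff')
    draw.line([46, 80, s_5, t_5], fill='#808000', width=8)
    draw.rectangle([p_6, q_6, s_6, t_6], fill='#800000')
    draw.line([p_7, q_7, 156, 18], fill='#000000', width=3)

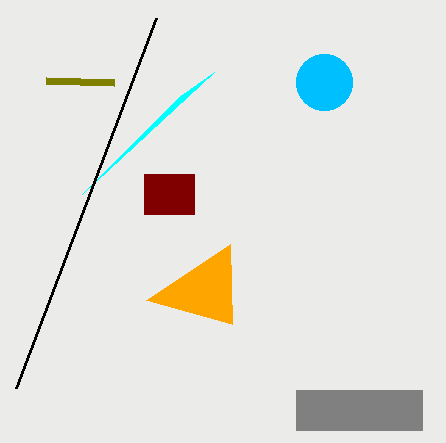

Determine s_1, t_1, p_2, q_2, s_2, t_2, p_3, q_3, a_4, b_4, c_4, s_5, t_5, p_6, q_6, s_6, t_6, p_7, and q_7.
s_1 = 146; t_1 = 300; p_2 = 296; q_2 = 390; s_2 = 422; t_2 = 430; p_3 = 180; q_3 = 96; a_4 = 324; b_4 = 82; c_4 = 28; s_5 = 114; t_5 = 82; p_6 = 144; q_6 = 174; s_6 = 194; t_6 = 214; p_7 = 16; q_7 = 388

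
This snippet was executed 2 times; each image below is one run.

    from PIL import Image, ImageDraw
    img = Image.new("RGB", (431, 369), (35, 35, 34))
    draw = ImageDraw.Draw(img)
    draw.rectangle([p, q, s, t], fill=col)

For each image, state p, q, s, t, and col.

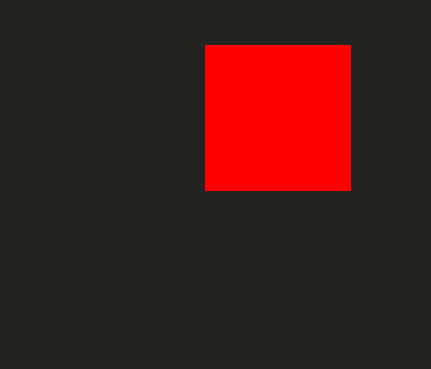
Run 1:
p = 205, q = 45, s = 350, t = 190, col = 'red'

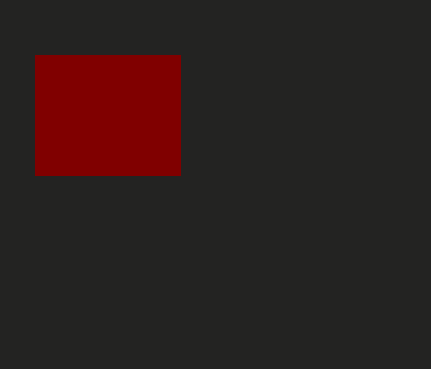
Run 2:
p = 35; q = 55; s = 180; t = 175; col = 'maroon'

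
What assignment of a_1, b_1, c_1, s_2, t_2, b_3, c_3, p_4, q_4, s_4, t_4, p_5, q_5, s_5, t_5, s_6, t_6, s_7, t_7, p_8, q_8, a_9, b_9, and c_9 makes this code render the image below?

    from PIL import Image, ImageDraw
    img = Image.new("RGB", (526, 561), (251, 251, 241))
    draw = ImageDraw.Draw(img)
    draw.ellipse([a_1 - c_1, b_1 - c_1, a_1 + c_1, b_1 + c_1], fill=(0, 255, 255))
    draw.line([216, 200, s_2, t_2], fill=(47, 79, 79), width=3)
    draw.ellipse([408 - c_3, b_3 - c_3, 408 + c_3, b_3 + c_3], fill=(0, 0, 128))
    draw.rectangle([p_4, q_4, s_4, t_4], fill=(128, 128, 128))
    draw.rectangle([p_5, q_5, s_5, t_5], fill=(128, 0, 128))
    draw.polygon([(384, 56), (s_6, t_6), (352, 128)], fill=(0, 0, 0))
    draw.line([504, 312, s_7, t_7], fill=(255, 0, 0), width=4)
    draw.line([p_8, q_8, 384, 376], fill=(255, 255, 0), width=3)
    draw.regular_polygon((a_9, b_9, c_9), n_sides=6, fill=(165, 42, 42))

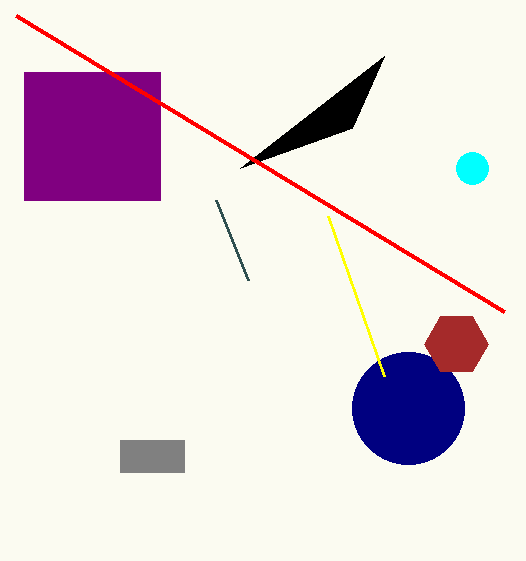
a_1 = 472, b_1 = 168, c_1 = 16, s_2 = 248, t_2 = 280, b_3 = 408, c_3 = 56, p_4 = 120, q_4 = 440, s_4 = 184, t_4 = 472, p_5 = 24, q_5 = 72, s_5 = 160, t_5 = 200, s_6 = 240, t_6 = 168, s_7 = 16, t_7 = 16, p_8 = 328, q_8 = 216, a_9 = 456, b_9 = 344, c_9 = 32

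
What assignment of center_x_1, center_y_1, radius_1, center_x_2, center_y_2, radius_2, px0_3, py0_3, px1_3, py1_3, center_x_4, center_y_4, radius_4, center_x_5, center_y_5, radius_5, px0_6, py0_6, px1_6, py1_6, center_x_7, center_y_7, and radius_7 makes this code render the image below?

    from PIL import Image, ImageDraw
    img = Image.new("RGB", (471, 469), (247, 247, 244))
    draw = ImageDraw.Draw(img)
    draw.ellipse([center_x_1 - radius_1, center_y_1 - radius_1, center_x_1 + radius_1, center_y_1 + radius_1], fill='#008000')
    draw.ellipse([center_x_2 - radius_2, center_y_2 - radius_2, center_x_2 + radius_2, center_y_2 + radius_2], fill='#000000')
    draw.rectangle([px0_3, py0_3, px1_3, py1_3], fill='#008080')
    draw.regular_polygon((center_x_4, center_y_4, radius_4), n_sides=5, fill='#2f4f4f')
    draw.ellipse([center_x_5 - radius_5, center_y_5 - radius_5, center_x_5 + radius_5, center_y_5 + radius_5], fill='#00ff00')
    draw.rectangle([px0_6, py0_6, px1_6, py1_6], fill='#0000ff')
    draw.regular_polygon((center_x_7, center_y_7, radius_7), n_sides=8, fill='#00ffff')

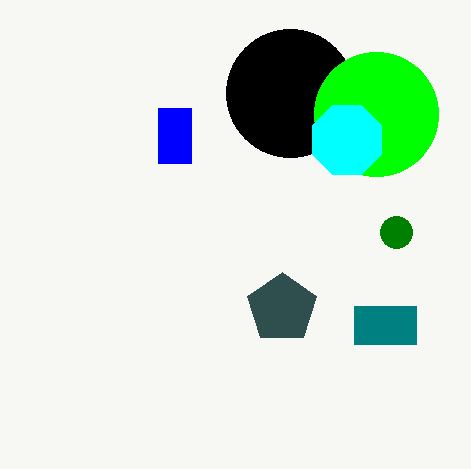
center_x_1 = 396, center_y_1 = 232, radius_1 = 16, center_x_2 = 290, center_y_2 = 93, radius_2 = 64, px0_3 = 354, py0_3 = 306, px1_3 = 416, py1_3 = 344, center_x_4 = 282, center_y_4 = 308, radius_4 = 36, center_x_5 = 376, center_y_5 = 114, radius_5 = 62, px0_6 = 158, py0_6 = 108, px1_6 = 191, py1_6 = 163, center_x_7 = 347, center_y_7 = 140, radius_7 = 37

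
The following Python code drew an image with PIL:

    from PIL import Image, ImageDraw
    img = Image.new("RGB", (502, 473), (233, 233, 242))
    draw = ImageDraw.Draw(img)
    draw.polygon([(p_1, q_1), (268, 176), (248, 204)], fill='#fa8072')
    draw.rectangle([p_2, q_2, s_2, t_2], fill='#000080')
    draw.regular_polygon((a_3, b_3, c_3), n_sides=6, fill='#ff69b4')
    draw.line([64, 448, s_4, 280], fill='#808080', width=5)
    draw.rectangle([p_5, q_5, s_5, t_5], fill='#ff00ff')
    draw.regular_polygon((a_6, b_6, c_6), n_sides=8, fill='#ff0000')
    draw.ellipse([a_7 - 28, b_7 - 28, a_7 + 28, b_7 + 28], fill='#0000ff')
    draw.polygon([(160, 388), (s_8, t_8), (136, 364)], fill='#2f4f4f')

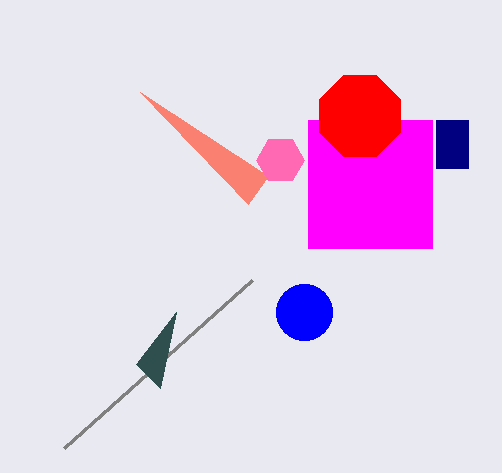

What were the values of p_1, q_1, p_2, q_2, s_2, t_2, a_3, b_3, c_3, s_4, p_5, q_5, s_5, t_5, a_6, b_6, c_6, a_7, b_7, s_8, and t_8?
p_1 = 140
q_1 = 92
p_2 = 436
q_2 = 120
s_2 = 468
t_2 = 168
a_3 = 280
b_3 = 160
c_3 = 24
s_4 = 252
p_5 = 308
q_5 = 120
s_5 = 432
t_5 = 248
a_6 = 360
b_6 = 116
c_6 = 44
a_7 = 304
b_7 = 312
s_8 = 176
t_8 = 312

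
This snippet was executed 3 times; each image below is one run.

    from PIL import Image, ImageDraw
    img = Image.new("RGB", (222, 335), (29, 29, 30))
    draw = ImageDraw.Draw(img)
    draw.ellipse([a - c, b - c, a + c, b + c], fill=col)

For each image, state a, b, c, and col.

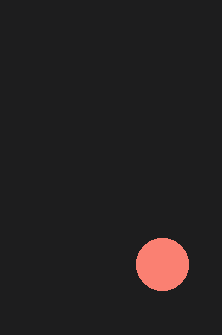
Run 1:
a = 162, b = 264, c = 26, col = 'salmon'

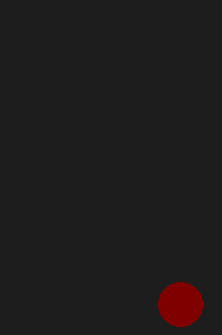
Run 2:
a = 180; b = 304; c = 22; col = 'maroon'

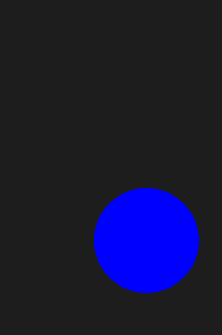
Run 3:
a = 146
b = 240
c = 52
col = 'blue'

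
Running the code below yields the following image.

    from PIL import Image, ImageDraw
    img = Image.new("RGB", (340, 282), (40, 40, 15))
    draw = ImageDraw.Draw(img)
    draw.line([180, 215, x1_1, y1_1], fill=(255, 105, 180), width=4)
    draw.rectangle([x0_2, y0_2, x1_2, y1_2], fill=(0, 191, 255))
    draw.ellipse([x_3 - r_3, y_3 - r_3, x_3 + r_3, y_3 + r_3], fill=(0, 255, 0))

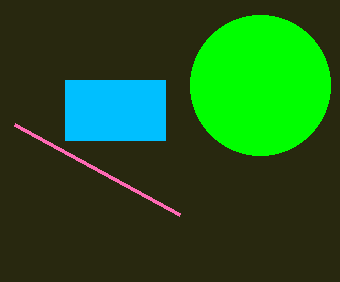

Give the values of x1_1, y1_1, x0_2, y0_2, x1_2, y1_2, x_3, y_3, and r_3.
x1_1 = 15, y1_1 = 125, x0_2 = 65, y0_2 = 80, x1_2 = 165, y1_2 = 140, x_3 = 260, y_3 = 85, r_3 = 70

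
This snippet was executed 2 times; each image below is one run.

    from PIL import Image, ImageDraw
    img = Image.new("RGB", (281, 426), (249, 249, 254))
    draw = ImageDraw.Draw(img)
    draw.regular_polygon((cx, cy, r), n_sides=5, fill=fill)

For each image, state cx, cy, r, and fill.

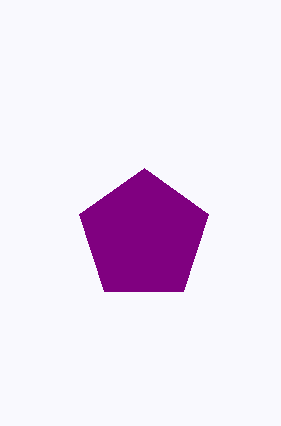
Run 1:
cx = 144; cy = 236; r = 68; fill = 'purple'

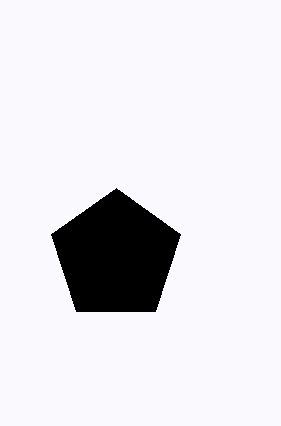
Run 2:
cx = 116, cy = 256, r = 68, fill = 'black'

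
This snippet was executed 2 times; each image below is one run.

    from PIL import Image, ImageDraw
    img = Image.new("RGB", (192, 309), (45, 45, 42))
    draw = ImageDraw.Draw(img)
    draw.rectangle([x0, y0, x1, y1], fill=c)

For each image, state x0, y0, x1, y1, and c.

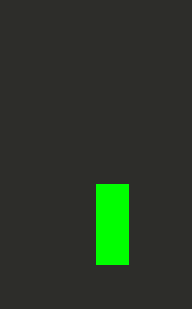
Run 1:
x0 = 96, y0 = 184, x1 = 128, y1 = 264, c = 'lime'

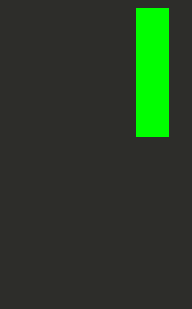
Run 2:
x0 = 136, y0 = 8, x1 = 168, y1 = 136, c = 'lime'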